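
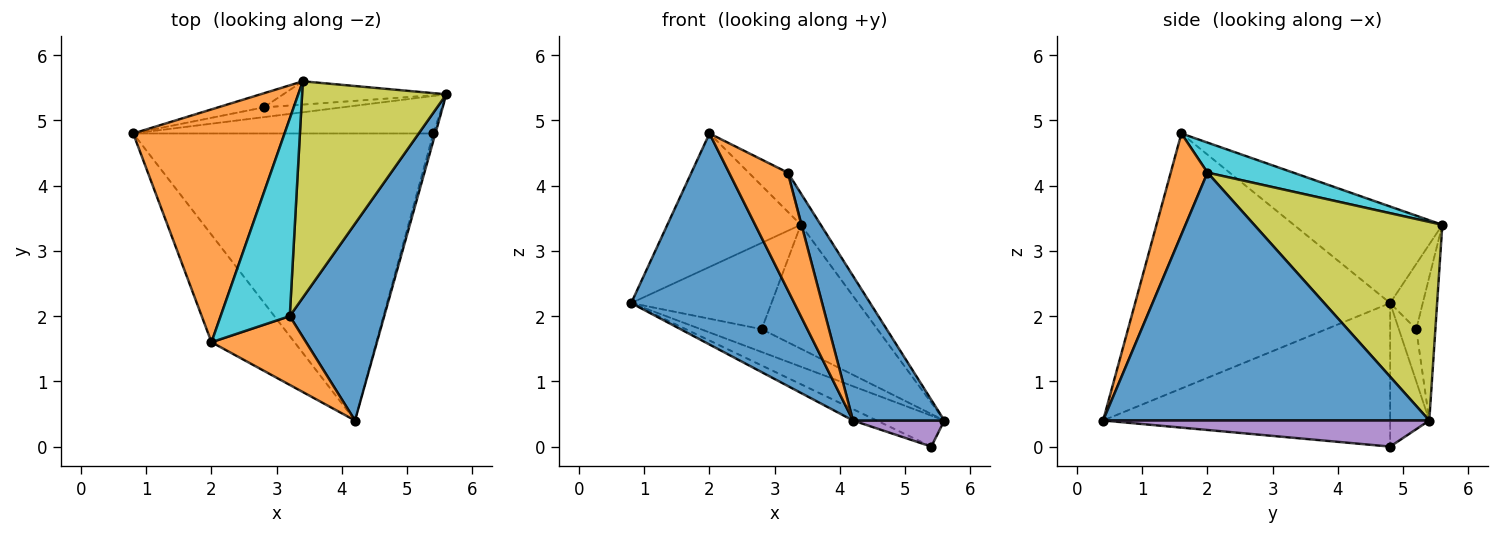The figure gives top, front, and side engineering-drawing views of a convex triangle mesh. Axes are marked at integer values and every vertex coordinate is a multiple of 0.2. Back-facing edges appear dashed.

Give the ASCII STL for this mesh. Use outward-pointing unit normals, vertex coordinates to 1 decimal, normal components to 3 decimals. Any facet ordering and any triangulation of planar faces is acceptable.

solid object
 facet normal -0.812 -0.520 -0.265
  outer loop
   vertex 2.0 1.6 4.8
   vertex 0.8 4.8 2.2
   vertex 4.2 0.4 0.4
  endloop
 endfacet
 facet normal -0.484 0.435 0.759
  outer loop
   vertex 3.4 5.6 3.4
   vertex 0.8 4.8 2.2
   vertex 2.0 1.6 4.8
  endloop
 endfacet
 facet normal -0.346 0.598 -0.723
  outer loop
   vertex 5.4 4.8 0.0
   vertex 0.8 4.8 2.2
   vertex 5.6 5.4 0.4
  endloop
 endfacet
 facet normal -0.431 0.036 -0.902
  outer loop
   vertex 5.4 4.8 0.0
   vertex 4.2 0.4 0.4
   vertex 0.8 4.8 2.2
  endloop
 endfacet
 facet normal 0.960 -0.269 -0.077
  outer loop
   vertex 5.4 4.8 0.0
   vertex 5.6 5.4 0.4
   vertex 4.2 0.4 0.4
  endloop
 endfacet
 facet normal -0.254 0.889 -0.381
  outer loop
   vertex 2.8 5.2 1.8
   vertex 5.6 5.4 0.4
   vertex 0.8 4.8 2.2
  endloop
 endfacet
 facet normal -0.224 0.962 -0.157
  outer loop
   vertex 2.8 5.2 1.8
   vertex 0.8 4.8 2.2
   vertex 3.4 5.6 3.4
  endloop
 endfacet
 facet normal -0.160 0.970 -0.182
  outer loop
   vertex 2.8 5.2 1.8
   vertex 3.4 5.6 3.4
   vertex 5.6 5.4 0.4
  endloop
 endfacet
 facet normal 0.806 0.085 0.586
  outer loop
   vertex 3.2 2.0 4.2
   vertex 5.6 5.4 0.4
   vertex 3.4 5.6 3.4
  endloop
 endfacet
 facet normal 0.392 0.179 0.903
  outer loop
   vertex 3.2 2.0 4.2
   vertex 3.4 5.6 3.4
   vertex 2.0 1.6 4.8
  endloop
 endfacet
 facet normal 0.904 -0.253 0.344
  outer loop
   vertex 3.2 2.0 4.2
   vertex 4.2 0.4 0.4
   vertex 5.6 5.4 0.4
  endloop
 endfacet
 facet normal 0.475 -0.759 0.445
  outer loop
   vertex 3.2 2.0 4.2
   vertex 2.0 1.6 4.8
   vertex 4.2 0.4 0.4
  endloop
 endfacet
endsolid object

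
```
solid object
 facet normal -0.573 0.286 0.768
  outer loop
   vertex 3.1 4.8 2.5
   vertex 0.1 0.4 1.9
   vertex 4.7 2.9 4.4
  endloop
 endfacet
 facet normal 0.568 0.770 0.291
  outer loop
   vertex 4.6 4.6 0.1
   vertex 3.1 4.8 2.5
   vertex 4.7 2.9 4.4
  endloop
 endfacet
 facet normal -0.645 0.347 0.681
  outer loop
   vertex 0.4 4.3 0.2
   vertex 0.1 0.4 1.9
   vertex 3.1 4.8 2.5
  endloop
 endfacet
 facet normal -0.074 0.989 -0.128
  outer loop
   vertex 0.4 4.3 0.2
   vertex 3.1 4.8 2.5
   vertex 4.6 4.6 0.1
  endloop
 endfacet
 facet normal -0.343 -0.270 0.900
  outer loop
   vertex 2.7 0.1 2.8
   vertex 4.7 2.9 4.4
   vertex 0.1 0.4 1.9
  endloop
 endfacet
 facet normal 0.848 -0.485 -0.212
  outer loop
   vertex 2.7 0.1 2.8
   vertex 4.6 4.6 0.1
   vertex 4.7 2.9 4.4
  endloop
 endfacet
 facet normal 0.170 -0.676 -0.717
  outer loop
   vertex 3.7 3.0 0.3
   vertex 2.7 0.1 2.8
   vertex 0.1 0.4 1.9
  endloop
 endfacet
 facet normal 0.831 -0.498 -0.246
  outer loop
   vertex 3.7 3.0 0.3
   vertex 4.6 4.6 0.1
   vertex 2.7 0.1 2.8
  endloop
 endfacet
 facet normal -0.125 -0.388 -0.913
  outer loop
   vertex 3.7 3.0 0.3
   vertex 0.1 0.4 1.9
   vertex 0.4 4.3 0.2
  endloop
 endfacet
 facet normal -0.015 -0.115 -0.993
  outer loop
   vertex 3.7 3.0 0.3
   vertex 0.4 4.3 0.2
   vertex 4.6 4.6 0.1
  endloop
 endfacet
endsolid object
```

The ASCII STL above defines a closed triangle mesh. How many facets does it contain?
10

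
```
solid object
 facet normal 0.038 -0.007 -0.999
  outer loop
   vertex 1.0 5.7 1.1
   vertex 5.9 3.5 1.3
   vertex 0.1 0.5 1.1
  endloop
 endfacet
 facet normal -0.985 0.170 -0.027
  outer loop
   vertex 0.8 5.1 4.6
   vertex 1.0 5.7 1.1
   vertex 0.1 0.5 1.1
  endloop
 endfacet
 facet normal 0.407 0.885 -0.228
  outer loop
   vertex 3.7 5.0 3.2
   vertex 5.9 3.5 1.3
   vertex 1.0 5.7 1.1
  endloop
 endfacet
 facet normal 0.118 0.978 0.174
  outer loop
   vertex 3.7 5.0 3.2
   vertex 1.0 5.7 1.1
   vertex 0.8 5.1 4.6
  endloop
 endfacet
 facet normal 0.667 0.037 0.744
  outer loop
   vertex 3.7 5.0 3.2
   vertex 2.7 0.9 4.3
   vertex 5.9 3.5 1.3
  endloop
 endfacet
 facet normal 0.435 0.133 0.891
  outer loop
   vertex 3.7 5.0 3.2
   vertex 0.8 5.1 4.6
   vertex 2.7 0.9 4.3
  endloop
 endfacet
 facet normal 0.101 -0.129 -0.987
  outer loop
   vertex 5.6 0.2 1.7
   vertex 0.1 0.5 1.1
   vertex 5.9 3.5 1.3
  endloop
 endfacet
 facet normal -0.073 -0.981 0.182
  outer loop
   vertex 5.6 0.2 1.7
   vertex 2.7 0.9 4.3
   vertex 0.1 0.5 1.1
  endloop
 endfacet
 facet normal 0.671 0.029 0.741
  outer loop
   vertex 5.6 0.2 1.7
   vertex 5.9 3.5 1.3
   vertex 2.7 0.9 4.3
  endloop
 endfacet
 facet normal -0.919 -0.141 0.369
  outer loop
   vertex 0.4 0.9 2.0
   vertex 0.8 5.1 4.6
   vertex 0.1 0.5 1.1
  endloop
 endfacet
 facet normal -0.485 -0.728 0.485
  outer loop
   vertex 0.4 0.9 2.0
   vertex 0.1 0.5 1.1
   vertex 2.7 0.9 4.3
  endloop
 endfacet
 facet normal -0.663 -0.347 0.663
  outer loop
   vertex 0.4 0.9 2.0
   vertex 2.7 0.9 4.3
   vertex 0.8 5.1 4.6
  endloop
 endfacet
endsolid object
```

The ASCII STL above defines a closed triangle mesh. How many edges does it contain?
18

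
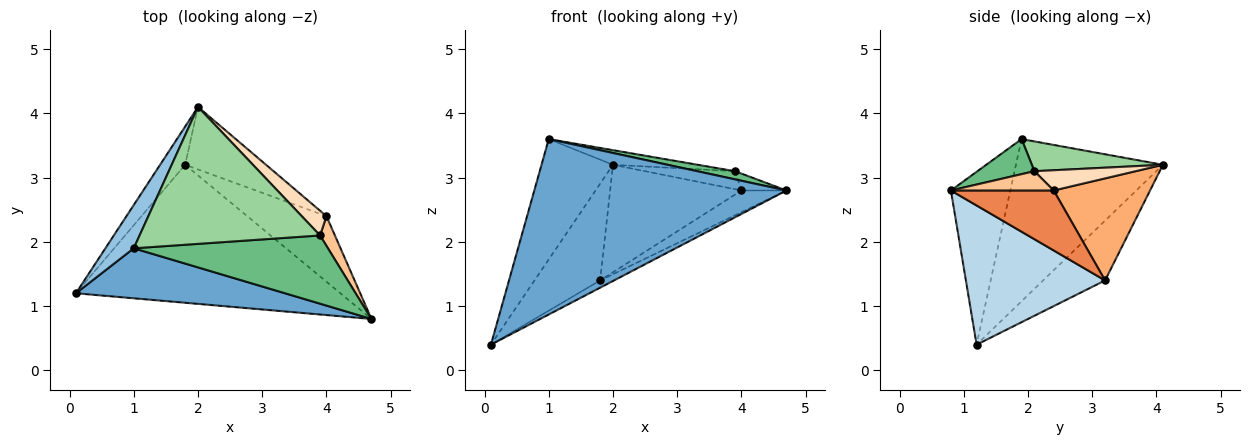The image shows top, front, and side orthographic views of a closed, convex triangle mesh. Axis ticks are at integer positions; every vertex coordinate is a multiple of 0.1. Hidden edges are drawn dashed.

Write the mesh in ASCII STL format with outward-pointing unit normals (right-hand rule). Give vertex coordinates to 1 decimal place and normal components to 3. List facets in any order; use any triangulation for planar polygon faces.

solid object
 facet normal -0.221 -0.938 0.267
  outer loop
   vertex 1.0 1.9 3.6
   vertex 0.1 1.2 0.4
   vertex 4.7 0.8 2.8
  endloop
 endfacet
 facet normal -0.888 0.432 0.155
  outer loop
   vertex 1.0 1.9 3.6
   vertex 2.0 4.1 3.2
   vertex 0.1 1.2 0.4
  endloop
 endfacet
 facet normal 0.465 0.047 -0.884
  outer loop
   vertex 1.8 3.2 1.4
   vertex 4.7 0.8 2.8
   vertex 0.1 1.2 0.4
  endloop
 endfacet
 facet normal -0.660 0.699 -0.276
  outer loop
   vertex 1.8 3.2 1.4
   vertex 0.1 1.2 0.4
   vertex 2.0 4.1 3.2
  endloop
 endfacet
 facet normal 0.583 0.255 -0.771
  outer loop
   vertex 4.0 2.4 2.8
   vertex 4.7 0.8 2.8
   vertex 1.8 3.2 1.4
  endloop
 endfacet
 facet normal 0.536 0.730 -0.425
  outer loop
   vertex 4.0 2.4 2.8
   vertex 1.8 3.2 1.4
   vertex 2.0 4.1 3.2
  endloop
 endfacet
 facet normal 0.748 0.327 0.577
  outer loop
   vertex 3.9 2.1 3.1
   vertex 4.7 0.8 2.8
   vertex 4.0 2.4 2.8
  endloop
 endfacet
 facet normal 0.552 0.491 0.674
  outer loop
   vertex 3.9 2.1 3.1
   vertex 4.0 2.4 2.8
   vertex 2.0 4.1 3.2
  endloop
 endfacet
 facet normal 0.177 -0.117 0.977
  outer loop
   vertex 3.9 2.1 3.1
   vertex 1.0 1.9 3.6
   vertex 4.7 0.8 2.8
  endloop
 endfacet
 facet normal 0.162 0.105 0.981
  outer loop
   vertex 3.9 2.1 3.1
   vertex 2.0 4.1 3.2
   vertex 1.0 1.9 3.6
  endloop
 endfacet
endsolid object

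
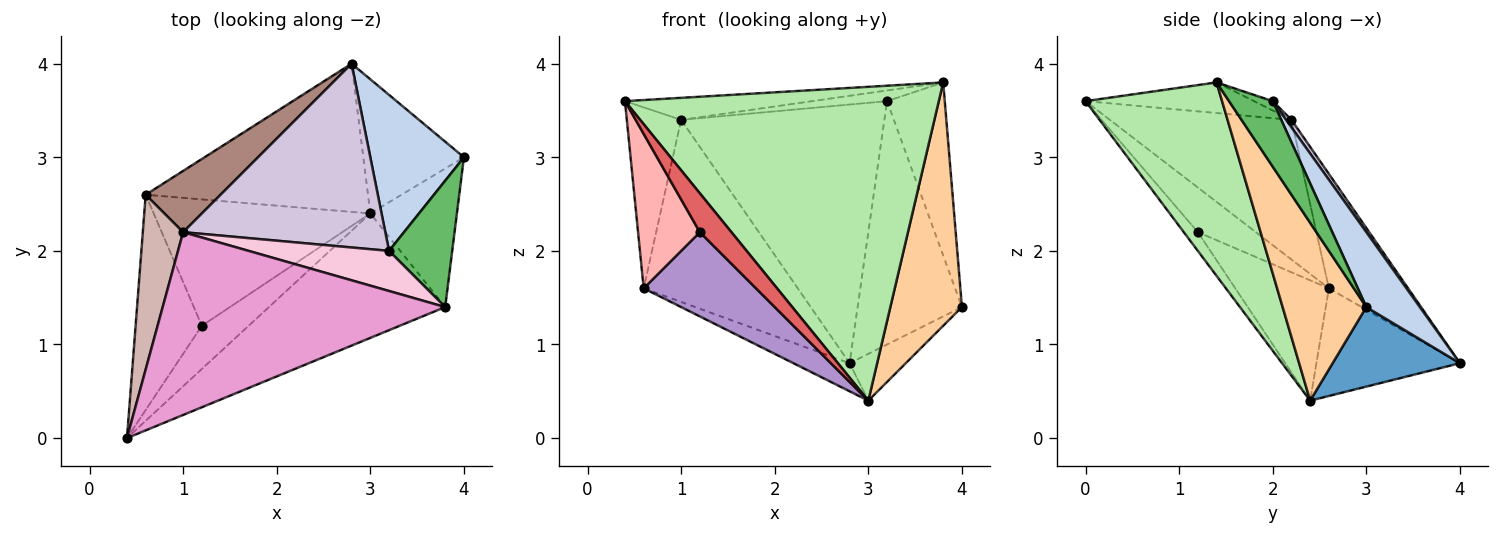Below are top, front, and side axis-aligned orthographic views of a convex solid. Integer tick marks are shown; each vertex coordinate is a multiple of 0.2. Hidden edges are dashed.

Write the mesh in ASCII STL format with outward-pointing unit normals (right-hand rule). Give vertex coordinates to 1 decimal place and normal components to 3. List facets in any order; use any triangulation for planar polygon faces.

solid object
 facet normal 0.598 0.264 -0.757
  outer loop
   vertex 3.0 2.4 0.4
   vertex 2.8 4.0 0.8
   vertex 4.0 3.0 1.4
  endloop
 endfacet
 facet normal 0.396 0.773 0.495
  outer loop
   vertex 3.2 2.0 3.6
   vertex 4.0 3.0 1.4
   vertex 2.8 4.0 0.8
  endloop
 endfacet
 facet normal -0.430 0.168 -0.887
  outer loop
   vertex 0.6 2.6 1.6
   vertex 2.8 4.0 0.8
   vertex 3.0 2.4 0.4
  endloop
 endfacet
 facet normal 0.713 -0.610 -0.347
  outer loop
   vertex 3.8 1.4 3.8
   vertex 3.0 2.4 0.4
   vertex 4.0 3.0 1.4
  endloop
 endfacet
 facet normal 0.522 0.689 0.503
  outer loop
   vertex 3.8 1.4 3.8
   vertex 4.0 3.0 1.4
   vertex 3.2 2.0 3.6
  endloop
 endfacet
 facet normal 0.375 -0.862 -0.342
  outer loop
   vertex 3.8 1.4 3.8
   vertex 0.4 0.0 3.6
   vertex 3.0 2.4 0.4
  endloop
 endfacet
 facet normal -0.285 -0.641 -0.712
  outer loop
   vertex 1.2 1.2 2.2
   vertex 3.0 2.4 0.4
   vertex 0.4 0.0 3.6
  endloop
 endfacet
 facet normal -0.480 -0.511 -0.713
  outer loop
   vertex 1.2 1.2 2.2
   vertex 0.4 0.0 3.6
   vertex 0.6 2.6 1.6
  endloop
 endfacet
 facet normal -0.420 -0.504 -0.755
  outer loop
   vertex 1.2 1.2 2.2
   vertex 0.6 2.6 1.6
   vertex 3.0 2.4 0.4
  endloop
 endfacet
 facet normal 0.021 0.815 0.579
  outer loop
   vertex 1.0 2.2 3.4
   vertex 3.2 2.0 3.6
   vertex 2.8 4.0 0.8
  endloop
 endfacet
 facet normal -0.438 0.852 0.287
  outer loop
   vertex 1.0 2.2 3.4
   vertex 2.8 4.0 0.8
   vertex 0.6 2.6 1.6
  endloop
 endfacet
 facet normal -0.923 0.276 0.267
  outer loop
   vertex 1.0 2.2 3.4
   vertex 0.6 2.6 1.6
   vertex 0.4 0.0 3.6
  endloop
 endfacet
 facet normal -0.107 0.119 0.987
  outer loop
   vertex 1.0 2.2 3.4
   vertex 0.4 0.0 3.6
   vertex 3.8 1.4 3.8
  endloop
 endfacet
 facet normal -0.064 0.257 0.964
  outer loop
   vertex 1.0 2.2 3.4
   vertex 3.8 1.4 3.8
   vertex 3.2 2.0 3.6
  endloop
 endfacet
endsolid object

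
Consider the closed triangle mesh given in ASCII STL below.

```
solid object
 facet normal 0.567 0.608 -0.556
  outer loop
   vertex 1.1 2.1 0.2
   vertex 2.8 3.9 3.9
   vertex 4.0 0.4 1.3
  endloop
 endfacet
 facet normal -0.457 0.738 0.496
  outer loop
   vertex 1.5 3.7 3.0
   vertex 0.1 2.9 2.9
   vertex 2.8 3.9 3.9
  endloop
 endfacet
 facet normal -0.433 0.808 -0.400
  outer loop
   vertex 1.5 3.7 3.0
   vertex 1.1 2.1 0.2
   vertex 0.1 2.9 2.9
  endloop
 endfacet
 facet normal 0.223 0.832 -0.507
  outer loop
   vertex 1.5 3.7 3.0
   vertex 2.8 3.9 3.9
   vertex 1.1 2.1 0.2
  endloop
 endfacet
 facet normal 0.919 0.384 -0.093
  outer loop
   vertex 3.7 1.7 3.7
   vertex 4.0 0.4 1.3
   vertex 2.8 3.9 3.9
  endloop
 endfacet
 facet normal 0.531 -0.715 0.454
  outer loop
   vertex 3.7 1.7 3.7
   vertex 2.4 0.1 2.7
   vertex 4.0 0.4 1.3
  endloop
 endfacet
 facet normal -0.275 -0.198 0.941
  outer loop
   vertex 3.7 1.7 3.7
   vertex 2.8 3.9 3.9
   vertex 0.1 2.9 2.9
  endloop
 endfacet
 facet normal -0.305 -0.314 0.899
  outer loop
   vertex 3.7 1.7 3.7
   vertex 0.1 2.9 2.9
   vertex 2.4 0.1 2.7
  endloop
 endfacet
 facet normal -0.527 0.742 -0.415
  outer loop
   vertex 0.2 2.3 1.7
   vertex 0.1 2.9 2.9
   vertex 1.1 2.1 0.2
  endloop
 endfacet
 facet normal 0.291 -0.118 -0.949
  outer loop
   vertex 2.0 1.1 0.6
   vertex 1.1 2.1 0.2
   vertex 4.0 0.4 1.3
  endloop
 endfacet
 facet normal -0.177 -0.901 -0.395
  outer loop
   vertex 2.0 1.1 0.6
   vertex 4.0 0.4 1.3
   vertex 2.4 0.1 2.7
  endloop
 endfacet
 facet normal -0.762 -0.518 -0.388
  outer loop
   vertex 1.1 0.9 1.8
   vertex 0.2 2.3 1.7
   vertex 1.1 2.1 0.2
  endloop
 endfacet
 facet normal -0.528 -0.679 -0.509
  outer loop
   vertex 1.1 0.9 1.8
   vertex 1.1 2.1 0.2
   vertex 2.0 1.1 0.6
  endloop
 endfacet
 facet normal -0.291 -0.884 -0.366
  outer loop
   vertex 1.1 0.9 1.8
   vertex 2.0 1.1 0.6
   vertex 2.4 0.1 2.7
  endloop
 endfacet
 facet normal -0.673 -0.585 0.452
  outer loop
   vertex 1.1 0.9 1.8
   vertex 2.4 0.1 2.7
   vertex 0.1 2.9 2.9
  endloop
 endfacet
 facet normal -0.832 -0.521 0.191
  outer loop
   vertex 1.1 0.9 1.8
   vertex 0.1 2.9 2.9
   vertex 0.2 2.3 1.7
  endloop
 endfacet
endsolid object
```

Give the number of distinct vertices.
10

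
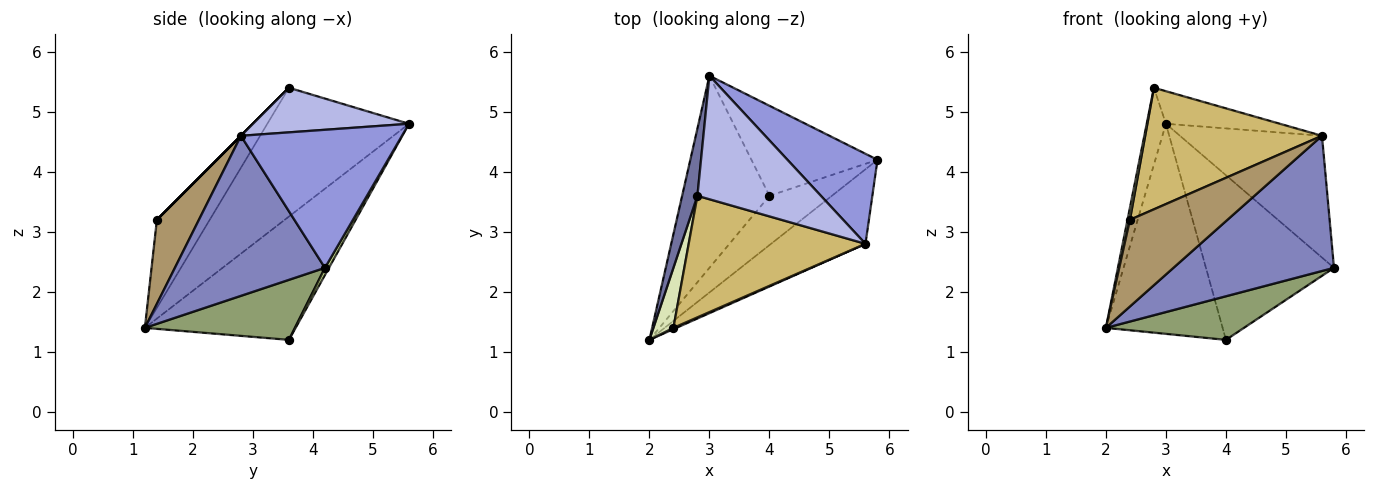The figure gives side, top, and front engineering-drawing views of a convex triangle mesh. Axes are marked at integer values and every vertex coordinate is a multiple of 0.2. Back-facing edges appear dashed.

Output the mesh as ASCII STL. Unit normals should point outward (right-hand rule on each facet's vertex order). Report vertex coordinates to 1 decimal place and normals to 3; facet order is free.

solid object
 facet normal -0.984 0.133 0.117
  outer loop
   vertex 2.8 3.6 5.4
   vertex 3.0 5.6 4.8
   vertex 2.0 1.2 1.4
  endloop
 endfacet
 facet normal 0.633 -0.678 -0.374
  outer loop
   vertex 5.6 2.8 4.6
   vertex 2.0 1.2 1.4
   vertex 5.8 4.2 2.4
  endloop
 endfacet
 facet normal 0.674 0.594 0.439
  outer loop
   vertex 5.6 2.8 4.6
   vertex 5.8 4.2 2.4
   vertex 3.0 5.6 4.8
  endloop
 endfacet
 facet normal 0.330 0.241 0.913
  outer loop
   vertex 5.6 2.8 4.6
   vertex 3.0 5.6 4.8
   vertex 2.8 3.6 5.4
  endloop
 endfacet
 facet normal 0.584 -0.538 -0.608
  outer loop
   vertex 4.0 3.6 1.2
   vertex 5.8 4.2 2.4
   vertex 2.0 1.2 1.4
  endloop
 endfacet
 facet normal -0.690 0.534 -0.488
  outer loop
   vertex 4.0 3.6 1.2
   vertex 2.0 1.2 1.4
   vertex 3.0 5.6 4.8
  endloop
 endfacet
 facet normal 0.027 0.877 -0.480
  outer loop
   vertex 4.0 3.6 1.2
   vertex 3.0 5.6 4.8
   vertex 5.8 4.2 2.4
  endloop
 endfacet
 facet normal -0.974 -0.044 0.221
  outer loop
   vertex 2.4 1.4 3.2
   vertex 2.8 3.6 5.4
   vertex 2.0 1.2 1.4
  endloop
 endfacet
 facet normal 0.396 -0.918 0.014
  outer loop
   vertex 2.4 1.4 3.2
   vertex 2.0 1.2 1.4
   vertex 5.6 2.8 4.6
  endloop
 endfacet
 facet normal 0.000 -0.707 0.707
  outer loop
   vertex 2.4 1.4 3.2
   vertex 5.6 2.8 4.6
   vertex 2.8 3.6 5.4
  endloop
 endfacet
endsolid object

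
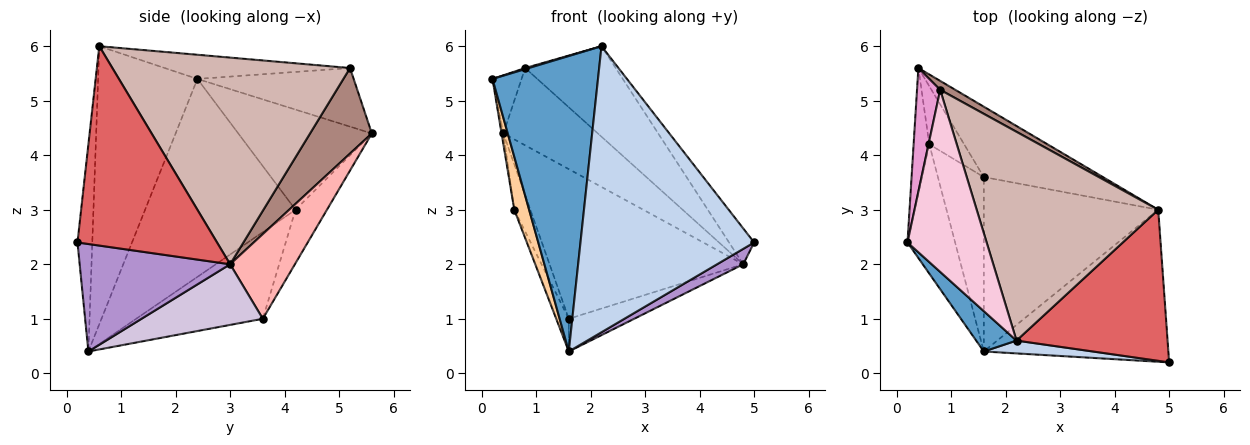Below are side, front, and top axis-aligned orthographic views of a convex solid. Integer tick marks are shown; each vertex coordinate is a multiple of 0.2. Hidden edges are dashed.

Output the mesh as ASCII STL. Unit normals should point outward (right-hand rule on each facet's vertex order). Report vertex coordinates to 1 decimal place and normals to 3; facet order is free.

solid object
 facet normal -0.682 -0.725 0.099
  outer loop
   vertex 2.2 0.6 6.0
   vertex 0.2 2.4 5.4
   vertex 1.6 0.4 0.4
  endloop
 endfacet
 facet normal -0.085 -0.995 0.045
  outer loop
   vertex 2.2 0.6 6.0
   vertex 1.6 0.4 0.4
   vertex 5.0 0.2 2.4
  endloop
 endfacet
 facet normal -0.988 0.013 -0.155
  outer loop
   vertex 0.6 4.2 3.0
   vertex 0.2 2.4 5.4
   vertex 0.4 5.6 4.4
  endloop
 endfacet
 facet normal -0.968 -0.095 -0.233
  outer loop
   vertex 0.6 4.2 3.0
   vertex 1.6 0.4 0.4
   vertex 0.2 2.4 5.4
  endloop
 endfacet
 facet normal -0.770 0.393 -0.503
  outer loop
   vertex 0.6 4.2 3.0
   vertex 0.4 5.6 4.4
   vertex 1.6 3.6 1.0
  endloop
 endfacet
 facet normal -0.880 0.087 -0.466
  outer loop
   vertex 0.6 4.2 3.0
   vertex 1.6 3.6 1.0
   vertex 1.6 0.4 0.4
  endloop
 endfacet
 facet normal 0.789 0.142 0.598
  outer loop
   vertex 4.8 3.0 2.0
   vertex 2.2 0.6 6.0
   vertex 5.0 0.2 2.4
  endloop
 endfacet
 facet normal 0.290 0.866 -0.407
  outer loop
   vertex 4.8 3.0 2.0
   vertex 1.6 3.6 1.0
   vertex 0.4 5.6 4.4
  endloop
 endfacet
 facet normal 0.501 -0.087 -0.861
  outer loop
   vertex 4.8 3.0 2.0
   vertex 5.0 0.2 2.4
   vertex 1.6 0.4 0.4
  endloop
 endfacet
 facet normal 0.323 0.174 -0.930
  outer loop
   vertex 4.8 3.0 2.0
   vertex 1.6 0.4 0.4
   vertex 1.6 3.6 1.0
  endloop
 endfacet
 facet normal 0.545 0.833 0.096
  outer loop
   vertex 0.8 5.2 5.6
   vertex 4.8 3.0 2.0
   vertex 0.4 5.6 4.4
  endloop
 endfacet
 facet normal 0.722 0.275 0.635
  outer loop
   vertex 0.8 5.2 5.6
   vertex 2.2 0.6 6.0
   vertex 4.8 3.0 2.0
  endloop
 endfacet
 facet normal -0.916 0.170 0.362
  outer loop
   vertex 0.8 5.2 5.6
   vertex 0.4 5.6 4.4
   vertex 0.2 2.4 5.4
  endloop
 endfacet
 facet normal -0.292 -0.006 0.956
  outer loop
   vertex 0.8 5.2 5.6
   vertex 0.2 2.4 5.4
   vertex 2.2 0.6 6.0
  endloop
 endfacet
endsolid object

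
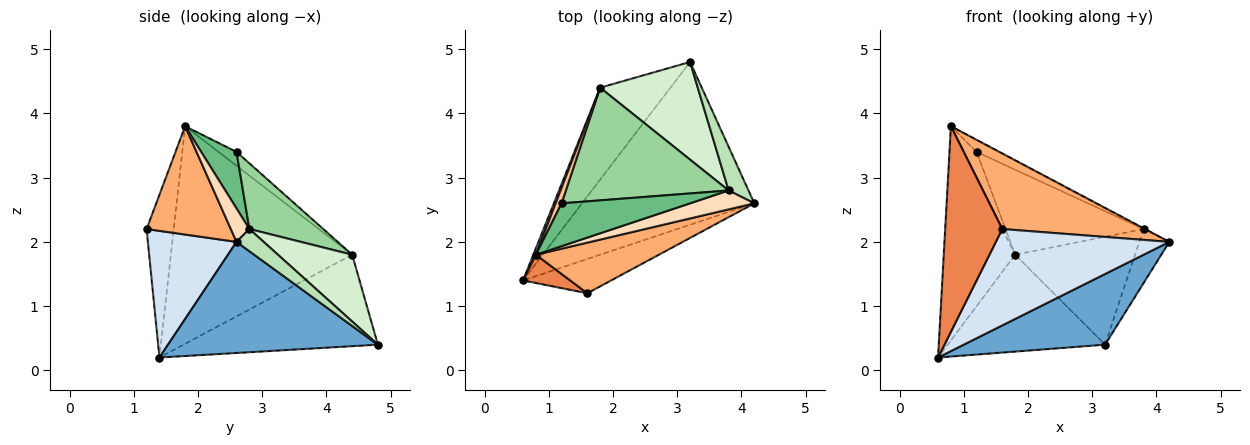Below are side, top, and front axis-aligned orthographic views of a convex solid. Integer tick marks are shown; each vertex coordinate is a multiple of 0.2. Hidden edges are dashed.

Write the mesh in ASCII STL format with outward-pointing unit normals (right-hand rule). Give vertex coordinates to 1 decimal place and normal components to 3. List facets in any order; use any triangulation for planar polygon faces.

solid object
 facet normal 0.509 -0.343 -0.790
  outer loop
   vertex 3.2 4.8 0.4
   vertex 4.2 2.6 2.0
   vertex 0.6 1.4 0.2
  endloop
 endfacet
 facet normal -0.667 0.540 -0.513
  outer loop
   vertex 1.8 4.4 1.8
   vertex 3.2 4.8 0.4
   vertex 0.6 1.4 0.2
  endloop
 endfacet
 facet normal -0.930 0.366 0.011
  outer loop
   vertex 1.8 4.4 1.8
   vertex 0.6 1.4 0.2
   vertex 0.8 1.8 3.8
  endloop
 endfacet
 facet normal 0.434 -0.849 -0.302
  outer loop
   vertex 1.6 1.2 2.2
   vertex 0.6 1.4 0.2
   vertex 4.2 2.6 2.0
  endloop
 endfacet
 facet normal -0.426 -0.896 0.123
  outer loop
   vertex 1.6 1.2 2.2
   vertex 0.8 1.8 3.8
   vertex 0.6 1.4 0.2
  endloop
 endfacet
 facet normal 0.440 -0.746 0.500
  outer loop
   vertex 1.6 1.2 2.2
   vertex 4.2 2.6 2.0
   vertex 0.8 1.8 3.8
  endloop
 endfacet
 facet normal -0.768 0.549 0.329
  outer loop
   vertex 1.2 2.6 3.4
   vertex 1.8 4.4 1.8
   vertex 0.8 1.8 3.8
  endloop
 endfacet
 facet normal 0.461 0.035 0.887
  outer loop
   vertex 3.8 2.8 2.2
   vertex 0.8 1.8 3.8
   vertex 4.2 2.6 2.0
  endloop
 endfacet
 facet normal 0.390 0.248 0.887
  outer loop
   vertex 3.8 2.8 2.2
   vertex 1.2 2.6 3.4
   vertex 0.8 1.8 3.8
  endloop
 endfacet
 facet normal 0.307 0.573 0.760
  outer loop
   vertex 3.8 2.8 2.2
   vertex 1.8 4.4 1.8
   vertex 1.2 2.6 3.4
  endloop
 endfacet
 facet normal 0.575 0.636 0.515
  outer loop
   vertex 3.8 2.8 2.2
   vertex 4.2 2.6 2.0
   vertex 3.2 4.8 0.4
  endloop
 endfacet
 facet normal 0.417 0.674 0.610
  outer loop
   vertex 3.8 2.8 2.2
   vertex 3.2 4.8 0.4
   vertex 1.8 4.4 1.8
  endloop
 endfacet
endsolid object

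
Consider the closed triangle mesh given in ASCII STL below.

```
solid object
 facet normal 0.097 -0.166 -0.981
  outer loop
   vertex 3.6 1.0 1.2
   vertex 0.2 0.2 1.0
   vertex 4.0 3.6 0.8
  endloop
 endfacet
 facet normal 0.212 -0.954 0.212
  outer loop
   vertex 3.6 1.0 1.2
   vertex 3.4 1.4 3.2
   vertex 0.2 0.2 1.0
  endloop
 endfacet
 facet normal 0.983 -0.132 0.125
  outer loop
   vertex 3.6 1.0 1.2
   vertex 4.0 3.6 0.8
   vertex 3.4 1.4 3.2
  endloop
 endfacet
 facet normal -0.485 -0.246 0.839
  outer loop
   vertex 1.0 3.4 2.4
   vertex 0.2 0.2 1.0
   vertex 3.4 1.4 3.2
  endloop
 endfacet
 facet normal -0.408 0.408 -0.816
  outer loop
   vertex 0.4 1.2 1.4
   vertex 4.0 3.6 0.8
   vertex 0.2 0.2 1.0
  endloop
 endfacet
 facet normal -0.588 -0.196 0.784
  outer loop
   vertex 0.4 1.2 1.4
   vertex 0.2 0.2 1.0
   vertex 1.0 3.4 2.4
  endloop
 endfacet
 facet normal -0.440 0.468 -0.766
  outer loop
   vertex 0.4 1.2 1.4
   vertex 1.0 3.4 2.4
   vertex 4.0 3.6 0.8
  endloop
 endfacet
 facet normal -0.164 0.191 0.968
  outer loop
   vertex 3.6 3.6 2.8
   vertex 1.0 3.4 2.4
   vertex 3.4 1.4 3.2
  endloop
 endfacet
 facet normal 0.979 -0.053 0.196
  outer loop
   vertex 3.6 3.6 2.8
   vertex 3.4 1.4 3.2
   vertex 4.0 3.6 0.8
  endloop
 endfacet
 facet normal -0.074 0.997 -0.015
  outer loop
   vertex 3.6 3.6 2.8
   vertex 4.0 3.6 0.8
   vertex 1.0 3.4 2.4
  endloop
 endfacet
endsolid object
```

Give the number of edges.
15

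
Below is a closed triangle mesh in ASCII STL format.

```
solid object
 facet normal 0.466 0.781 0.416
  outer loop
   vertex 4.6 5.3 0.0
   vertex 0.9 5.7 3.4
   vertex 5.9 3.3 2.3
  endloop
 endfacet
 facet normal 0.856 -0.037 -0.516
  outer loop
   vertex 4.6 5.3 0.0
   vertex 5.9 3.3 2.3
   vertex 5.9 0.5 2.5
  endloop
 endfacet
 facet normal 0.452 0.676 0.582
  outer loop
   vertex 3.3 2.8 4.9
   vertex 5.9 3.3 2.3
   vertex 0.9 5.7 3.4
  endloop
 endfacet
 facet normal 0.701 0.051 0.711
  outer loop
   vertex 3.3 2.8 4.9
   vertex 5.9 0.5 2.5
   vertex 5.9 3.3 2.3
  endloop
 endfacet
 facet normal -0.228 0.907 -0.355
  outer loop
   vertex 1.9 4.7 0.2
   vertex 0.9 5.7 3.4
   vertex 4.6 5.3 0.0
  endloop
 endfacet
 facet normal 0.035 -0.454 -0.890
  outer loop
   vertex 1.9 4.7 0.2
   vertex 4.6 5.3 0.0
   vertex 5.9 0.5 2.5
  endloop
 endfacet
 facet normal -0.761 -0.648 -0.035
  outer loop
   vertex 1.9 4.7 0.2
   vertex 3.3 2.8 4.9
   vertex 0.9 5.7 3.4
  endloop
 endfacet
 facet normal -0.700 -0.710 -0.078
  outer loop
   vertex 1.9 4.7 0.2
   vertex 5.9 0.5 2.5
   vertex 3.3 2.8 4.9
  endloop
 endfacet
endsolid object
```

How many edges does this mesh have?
12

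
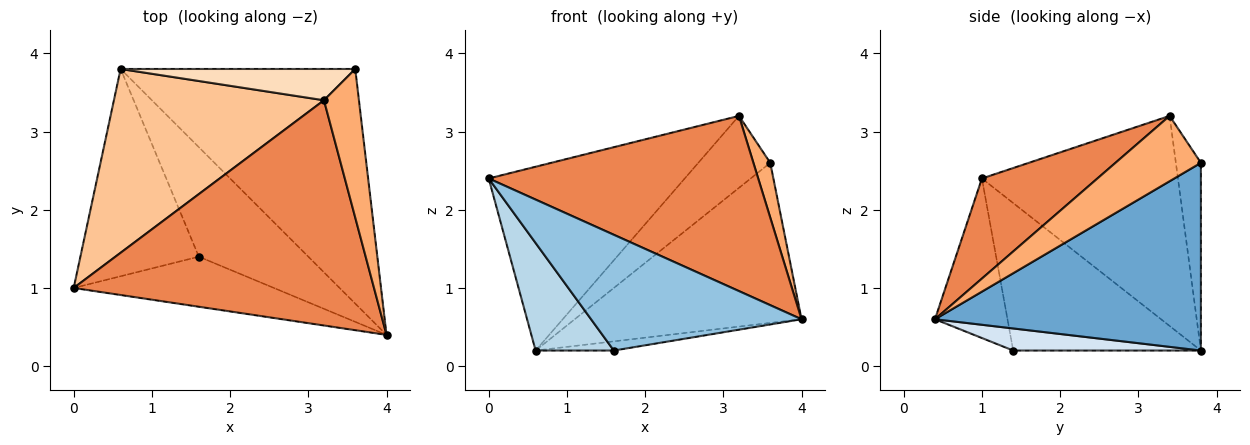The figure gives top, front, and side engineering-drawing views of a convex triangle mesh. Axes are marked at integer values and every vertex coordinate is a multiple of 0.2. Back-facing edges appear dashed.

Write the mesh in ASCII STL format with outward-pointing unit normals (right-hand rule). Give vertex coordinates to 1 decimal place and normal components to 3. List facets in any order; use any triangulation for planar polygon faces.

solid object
 facet normal 0.551 0.470 -0.689
  outer loop
   vertex 0.6 3.8 0.2
   vertex 3.6 3.8 2.6
   vertex 4.0 0.4 0.6
  endloop
 endfacet
 facet normal -0.302 -0.875 -0.378
  outer loop
   vertex 1.6 1.4 0.2
   vertex 4.0 0.4 0.6
   vertex 0.0 1.0 2.4
  endloop
 endfacet
 facet normal -0.742 -0.309 -0.595
  outer loop
   vertex 1.6 1.4 0.2
   vertex 0.0 1.0 2.4
   vertex 0.6 3.8 0.2
  endloop
 endfacet
 facet normal 0.197 0.082 -0.977
  outer loop
   vertex 1.6 1.4 0.2
   vertex 0.6 3.8 0.2
   vertex 4.0 0.4 0.6
  endloop
 endfacet
 facet normal 0.254 -0.594 0.763
  outer loop
   vertex 3.2 3.4 3.2
   vertex 0.0 1.0 2.4
   vertex 4.0 0.4 0.6
  endloop
 endfacet
 facet normal 0.869 -0.171 0.465
  outer loop
   vertex 3.2 3.4 3.2
   vertex 4.0 0.4 0.6
   vertex 3.6 3.8 2.6
  endloop
 endfacet
 facet normal -0.577 0.577 0.577
  outer loop
   vertex 3.2 3.4 3.2
   vertex 0.6 3.8 0.2
   vertex 0.0 1.0 2.4
  endloop
 endfacet
 facet normal -0.304 0.874 0.380
  outer loop
   vertex 3.2 3.4 3.2
   vertex 3.6 3.8 2.6
   vertex 0.6 3.8 0.2
  endloop
 endfacet
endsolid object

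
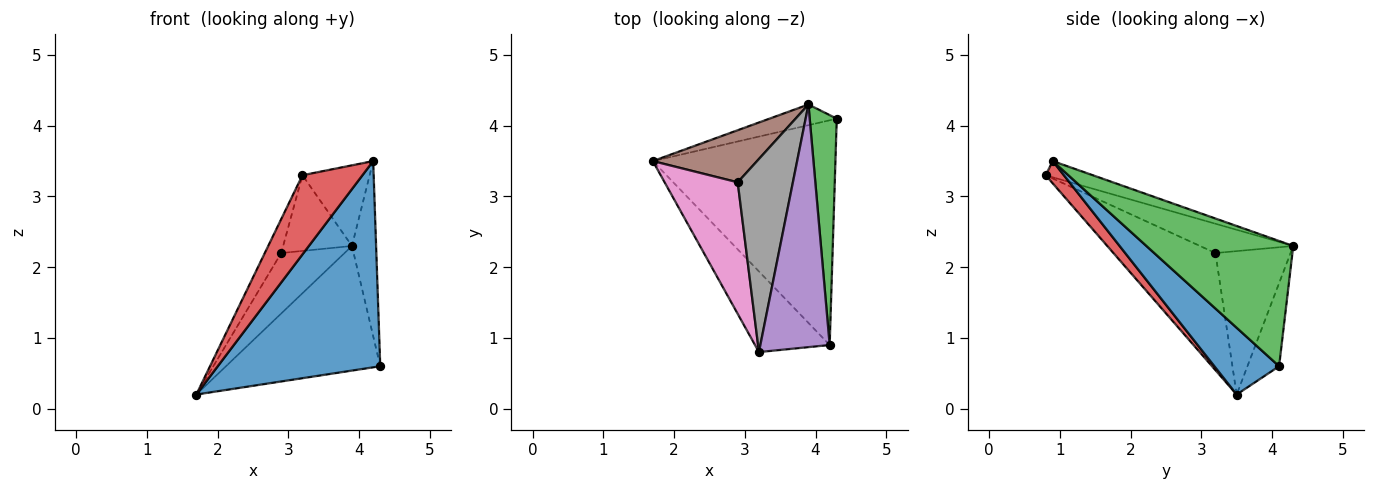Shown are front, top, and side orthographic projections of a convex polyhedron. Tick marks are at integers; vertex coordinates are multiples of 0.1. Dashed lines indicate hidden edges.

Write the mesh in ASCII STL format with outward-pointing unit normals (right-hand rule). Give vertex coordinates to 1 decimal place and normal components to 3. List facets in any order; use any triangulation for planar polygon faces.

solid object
 facet normal 0.260 -0.653 -0.711
  outer loop
   vertex 4.2 0.9 3.5
   vertex 1.7 3.5 0.2
   vertex 4.3 4.1 0.6
  endloop
 endfacet
 facet normal -0.198 0.967 -0.160
  outer loop
   vertex 3.9 4.3 2.3
   vertex 4.3 4.1 0.6
   vertex 1.7 3.5 0.2
  endloop
 endfacet
 facet normal 0.965 0.159 0.208
  outer loop
   vertex 3.9 4.3 2.3
   vertex 4.2 0.9 3.5
   vertex 4.3 4.1 0.6
  endloop
 endfacet
 facet normal 0.208 -0.685 -0.698
  outer loop
   vertex 3.2 0.8 3.3
   vertex 1.7 3.5 0.2
   vertex 4.2 0.9 3.5
  endloop
 endfacet
 facet normal -0.216 0.308 0.927
  outer loop
   vertex 3.2 0.8 3.3
   vertex 4.2 0.9 3.5
   vertex 3.9 4.3 2.3
  endloop
 endfacet
 facet normal -0.668 0.563 0.486
  outer loop
   vertex 2.9 3.2 2.2
   vertex 3.9 4.3 2.3
   vertex 1.7 3.5 0.2
  endloop
 endfacet
 facet normal -0.841 0.135 0.525
  outer loop
   vertex 2.9 3.2 2.2
   vertex 1.7 3.5 0.2
   vertex 3.2 0.8 3.3
  endloop
 endfacet
 facet normal -0.443 0.327 0.835
  outer loop
   vertex 2.9 3.2 2.2
   vertex 3.2 0.8 3.3
   vertex 3.9 4.3 2.3
  endloop
 endfacet
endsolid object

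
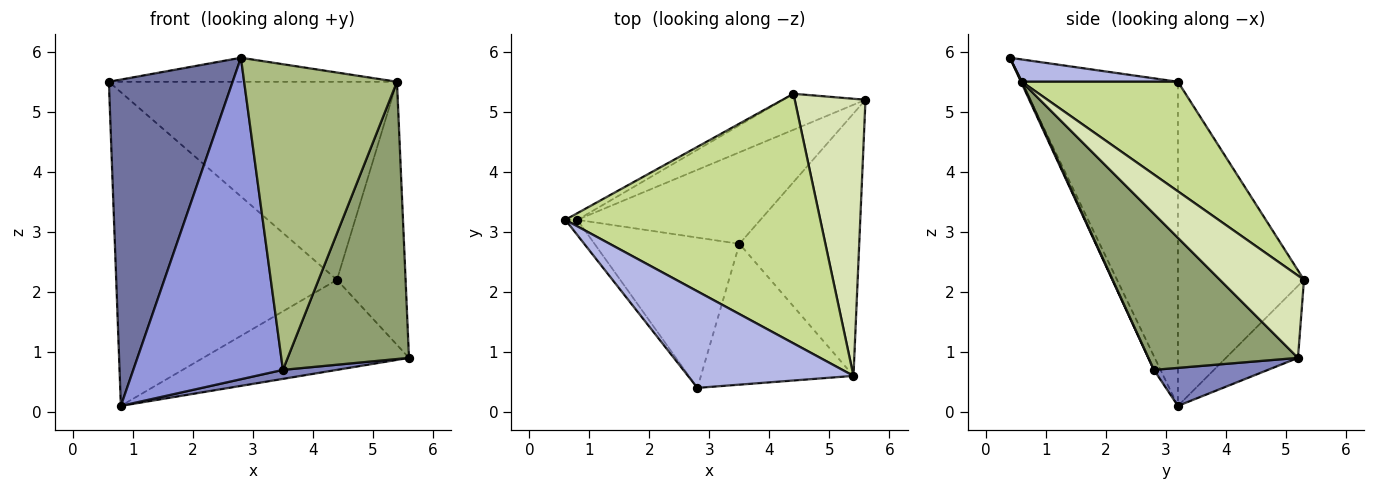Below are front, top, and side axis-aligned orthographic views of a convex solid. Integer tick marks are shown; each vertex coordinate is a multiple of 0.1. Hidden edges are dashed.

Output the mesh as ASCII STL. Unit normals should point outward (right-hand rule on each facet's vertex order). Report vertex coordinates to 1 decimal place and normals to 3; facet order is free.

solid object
 facet normal -0.784 -0.620 -0.029
  outer loop
   vertex 0.8 3.2 0.1
   vertex 2.8 0.4 5.9
   vertex 0.6 3.2 5.5
  endloop
 endfacet
 facet normal 0.202 -0.096 -0.975
  outer loop
   vertex 3.5 2.8 0.7
   vertex 0.8 3.2 0.1
   vertex 5.6 5.2 0.9
  endloop
 endfacet
 facet normal -0.040 -0.905 -0.423
  outer loop
   vertex 3.5 2.8 0.7
   vertex 2.8 0.4 5.9
   vertex 0.8 3.2 0.1
  endloop
 endfacet
 facet normal 0.130 0.239 0.962
  outer loop
   vertex 5.4 0.6 5.5
   vertex 0.6 3.2 5.5
   vertex 2.8 0.4 5.9
  endloop
 endfacet
 facet normal 0.667 -0.541 -0.512
  outer loop
   vertex 5.4 0.6 5.5
   vertex 3.5 2.8 0.7
   vertex 5.6 5.2 0.9
  endloop
 endfacet
 facet normal 0.005 -0.908 -0.418
  outer loop
   vertex 5.4 0.6 5.5
   vertex 2.8 0.4 5.9
   vertex 3.5 2.8 0.7
  endloop
 endfacet
 facet normal 0.319 0.589 0.742
  outer loop
   vertex 4.4 5.3 2.2
   vertex 0.6 3.2 5.5
   vertex 5.4 0.6 5.5
  endloop
 endfacet
 facet normal 0.645 0.526 0.554
  outer loop
   vertex 4.4 5.3 2.2
   vertex 5.4 0.6 5.5
   vertex 5.6 5.2 0.9
  endloop
 endfacet
 facet normal -0.496 0.868 -0.018
  outer loop
   vertex 4.4 5.3 2.2
   vertex 0.8 3.2 0.1
   vertex 0.6 3.2 5.5
  endloop
 endfacet
 facet normal -0.309 0.883 -0.353
  outer loop
   vertex 4.4 5.3 2.2
   vertex 5.6 5.2 0.9
   vertex 0.8 3.2 0.1
  endloop
 endfacet
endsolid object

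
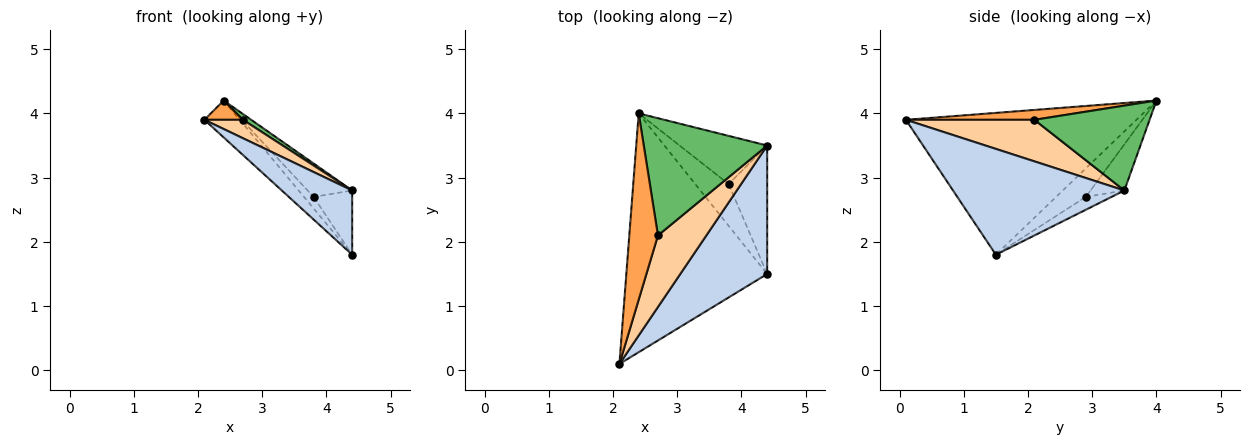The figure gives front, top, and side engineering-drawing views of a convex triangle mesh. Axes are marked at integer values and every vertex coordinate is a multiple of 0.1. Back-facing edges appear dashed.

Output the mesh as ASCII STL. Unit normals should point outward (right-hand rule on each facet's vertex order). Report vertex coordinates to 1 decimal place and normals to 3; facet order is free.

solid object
 facet normal -0.705 0.108 -0.700
  outer loop
   vertex 2.4 4.0 4.2
   vertex 4.4 1.5 1.8
   vertex 2.1 0.1 3.9
  endloop
 endfacet
 facet normal 0.737 -0.303 0.605
  outer loop
   vertex 4.4 3.5 2.8
   vertex 2.1 0.1 3.9
   vertex 4.4 1.5 1.8
  endloop
 endfacet
 facet normal 0.324 -0.097 0.941
  outer loop
   vertex 2.7 2.1 3.9
   vertex 2.4 4.0 4.2
   vertex 2.1 0.1 3.9
  endloop
 endfacet
 facet normal 0.640 -0.192 0.744
  outer loop
   vertex 2.7 2.1 3.9
   vertex 2.1 0.1 3.9
   vertex 4.4 3.5 2.8
  endloop
 endfacet
 facet normal 0.566 -0.041 0.823
  outer loop
   vertex 2.7 2.1 3.9
   vertex 4.4 3.5 2.8
   vertex 2.4 4.0 4.2
  endloop
 endfacet
 facet normal -0.635 0.206 -0.744
  outer loop
   vertex 3.8 2.9 2.7
   vertex 4.4 1.5 1.8
   vertex 2.4 4.0 4.2
  endloop
 endfacet
 facet normal -0.286 0.429 -0.857
  outer loop
   vertex 3.8 2.9 2.7
   vertex 4.4 3.5 2.8
   vertex 4.4 1.5 1.8
  endloop
 endfacet
 facet normal -0.397 0.523 -0.754
  outer loop
   vertex 3.8 2.9 2.7
   vertex 2.4 4.0 4.2
   vertex 4.4 3.5 2.8
  endloop
 endfacet
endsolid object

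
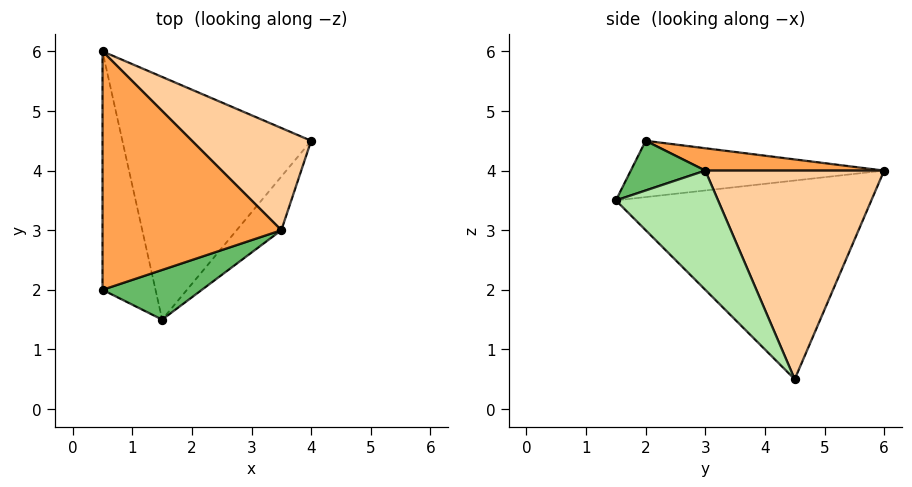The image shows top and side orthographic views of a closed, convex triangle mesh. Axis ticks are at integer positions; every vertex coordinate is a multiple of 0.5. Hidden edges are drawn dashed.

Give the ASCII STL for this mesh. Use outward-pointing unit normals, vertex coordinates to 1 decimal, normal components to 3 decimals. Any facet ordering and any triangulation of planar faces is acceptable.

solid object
 facet normal -0.726 -0.085 -0.683
  outer loop
   vertex 1.5 1.5 3.5
   vertex 0.5 2.0 4.5
   vertex 0.5 6.0 4.0
  endloop
 endfacet
 facet normal -0.722 -0.084 -0.686
  outer loop
   vertex 1.5 1.5 3.5
   vertex 0.5 6.0 4.0
   vertex 4.0 4.5 0.5
  endloop
 endfacet
 facet normal 0.123 0.123 0.985
  outer loop
   vertex 3.5 3.0 4.0
   vertex 0.5 6.0 4.0
   vertex 0.5 2.0 4.5
  endloop
 endfacet
 facet normal 0.656 0.656 0.375
  outer loop
   vertex 3.5 3.0 4.0
   vertex 4.0 4.5 0.5
   vertex 0.5 6.0 4.0
  endloop
 endfacet
 facet normal 0.333 -0.667 0.667
  outer loop
   vertex 3.5 3.0 4.0
   vertex 0.5 2.0 4.5
   vertex 1.5 1.5 3.5
  endloop
 endfacet
 facet normal 0.620 -0.749 -0.233
  outer loop
   vertex 3.5 3.0 4.0
   vertex 1.5 1.5 3.5
   vertex 4.0 4.5 0.5
  endloop
 endfacet
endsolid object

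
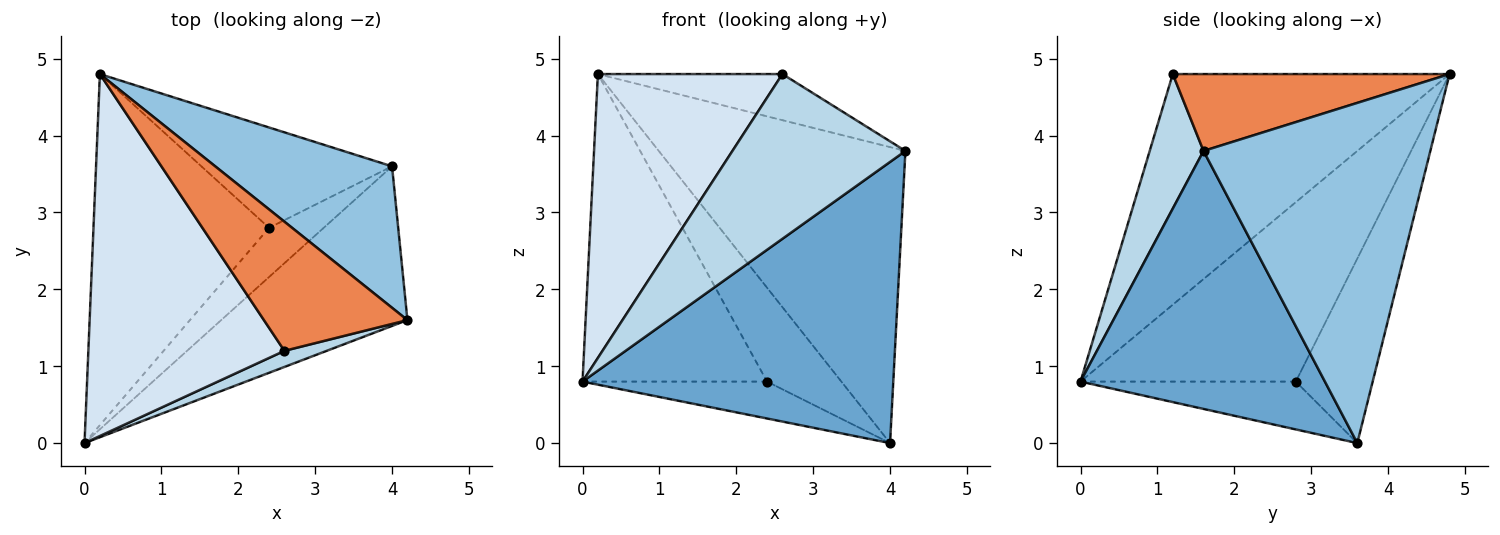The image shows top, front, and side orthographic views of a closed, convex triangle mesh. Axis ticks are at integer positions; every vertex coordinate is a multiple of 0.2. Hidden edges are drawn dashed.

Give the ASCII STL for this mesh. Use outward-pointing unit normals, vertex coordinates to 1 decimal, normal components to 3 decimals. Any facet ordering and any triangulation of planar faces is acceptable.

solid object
 facet normal 0.565 -0.718 -0.408
  outer loop
   vertex 4.0 3.6 0.0
   vertex 4.2 1.6 3.8
   vertex 0.0 0.0 0.8
  endloop
 endfacet
 facet normal 0.638 0.694 0.332
  outer loop
   vertex 4.0 3.6 0.0
   vertex 0.2 4.8 4.8
   vertex 4.2 1.6 3.8
  endloop
 endfacet
 facet normal 0.296 -0.951 0.093
  outer loop
   vertex 2.6 1.2 4.8
   vertex 0.0 0.0 0.8
   vertex 4.2 1.6 3.8
  endloop
 endfacet
 facet normal -0.679 -0.453 0.577
  outer loop
   vertex 2.6 1.2 4.8
   vertex 0.2 4.8 4.8
   vertex 0.0 0.0 0.8
  endloop
 endfacet
 facet normal 0.450 0.300 0.841
  outer loop
   vertex 2.6 1.2 4.8
   vertex 4.2 1.6 3.8
   vertex 0.2 4.8 4.8
  endloop
 endfacet
 facet normal -0.609 0.522 -0.596
  outer loop
   vertex 2.4 2.8 0.8
   vertex 0.0 0.0 0.8
   vertex 0.2 4.8 4.8
  endloop
 endfacet
 facet normal -0.573 0.492 -0.655
  outer loop
   vertex 2.4 2.8 0.8
   vertex 4.0 3.6 0.0
   vertex 0.0 0.0 0.8
  endloop
 endfacet
 facet normal -0.577 0.558 -0.596
  outer loop
   vertex 2.4 2.8 0.8
   vertex 0.2 4.8 4.8
   vertex 4.0 3.6 0.0
  endloop
 endfacet
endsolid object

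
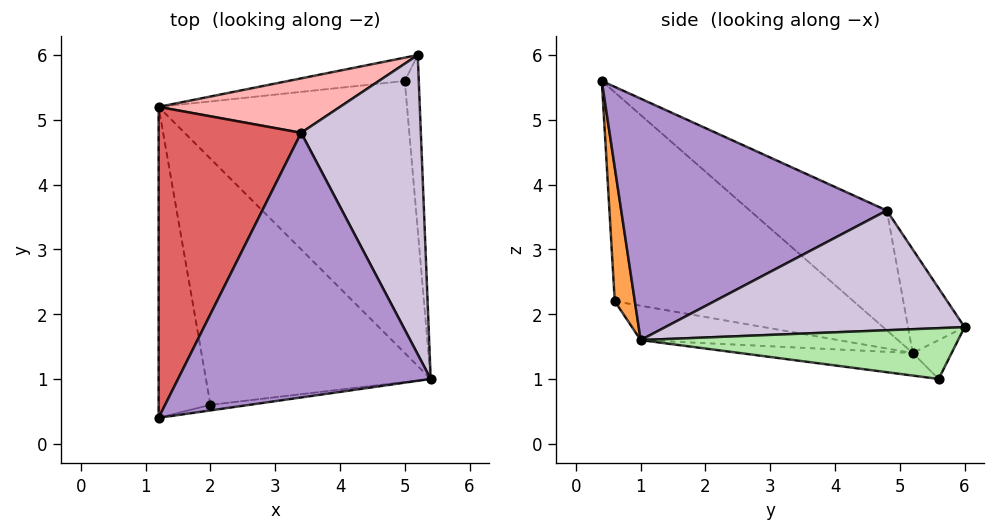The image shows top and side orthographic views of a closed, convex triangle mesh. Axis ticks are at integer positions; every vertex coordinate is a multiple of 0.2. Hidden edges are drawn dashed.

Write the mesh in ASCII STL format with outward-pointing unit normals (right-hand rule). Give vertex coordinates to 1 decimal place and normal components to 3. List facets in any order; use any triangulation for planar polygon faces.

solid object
 facet normal -0.148 -0.194 -0.970
  outer loop
   vertex 2.0 0.6 2.2
   vertex 1.2 5.2 1.4
   vertex 5.4 1.0 1.6
  endloop
 endfacet
 facet normal -0.950 -0.206 -0.236
  outer loop
   vertex 2.0 0.6 2.2
   vertex 1.2 0.4 5.6
   vertex 1.2 5.2 1.4
  endloop
 endfacet
 facet normal 0.111 -0.993 -0.032
  outer loop
   vertex 2.0 0.6 2.2
   vertex 5.4 1.0 1.6
   vertex 1.2 0.4 5.6
  endloop
 endfacet
 facet normal -0.089 -0.136 -0.987
  outer loop
   vertex 5.0 5.6 1.0
   vertex 5.4 1.0 1.6
   vertex 1.2 5.2 1.4
  endloop
 endfacet
 facet normal -0.138 0.899 -0.415
  outer loop
   vertex 5.0 5.6 1.0
   vertex 1.2 5.2 1.4
   vertex 5.2 6.0 1.8
  endloop
 endfacet
 facet normal 0.963 0.049 -0.265
  outer loop
   vertex 5.0 5.6 1.0
   vertex 5.2 6.0 1.8
   vertex 5.4 1.0 1.6
  endloop
 endfacet
 facet normal -0.535 0.556 0.636
  outer loop
   vertex 3.4 4.8 3.6
   vertex 1.2 5.2 1.4
   vertex 1.2 0.4 5.6
  endloop
 endfacet
 facet normal -0.218 0.898 0.381
  outer loop
   vertex 3.4 4.8 3.6
   vertex 5.2 6.0 1.8
   vertex 1.2 5.2 1.4
  endloop
 endfacet
 facet normal 0.691 -0.017 0.723
  outer loop
   vertex 3.4 4.8 3.6
   vertex 1.2 0.4 5.6
   vertex 5.4 1.0 1.6
  endloop
 endfacet
 facet normal 0.707 0.000 0.707
  outer loop
   vertex 3.4 4.8 3.6
   vertex 5.4 1.0 1.6
   vertex 5.2 6.0 1.8
  endloop
 endfacet
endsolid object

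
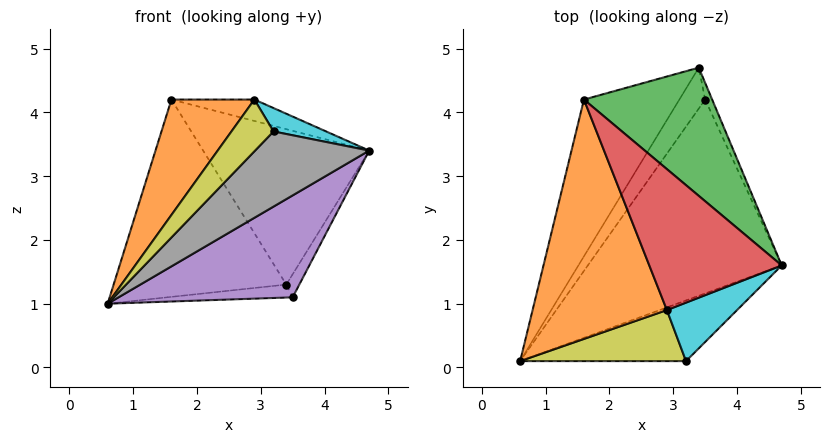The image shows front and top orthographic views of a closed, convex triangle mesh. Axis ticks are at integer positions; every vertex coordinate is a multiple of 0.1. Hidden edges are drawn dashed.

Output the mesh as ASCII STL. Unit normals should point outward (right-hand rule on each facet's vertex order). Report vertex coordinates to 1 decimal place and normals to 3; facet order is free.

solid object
 facet normal -0.773 0.496 -0.394
  outer loop
   vertex 1.6 4.2 4.2
   vertex 3.4 4.7 1.3
   vertex 0.6 0.1 1.0
  endloop
 endfacet
 facet normal -0.741 -0.292 0.605
  outer loop
   vertex 1.6 4.2 4.2
   vertex 0.6 0.1 1.0
   vertex 2.9 0.9 4.2
  endloop
 endfacet
 facet normal 0.630 0.599 0.494
  outer loop
   vertex 1.6 4.2 4.2
   vertex 4.7 1.6 3.4
   vertex 3.4 4.7 1.3
  endloop
 endfacet
 facet normal 0.356 0.140 0.924
  outer loop
   vertex 1.6 4.2 4.2
   vertex 2.9 0.9 4.2
   vertex 4.7 1.6 3.4
  endloop
 endfacet
 facet normal 0.567 -0.383 -0.729
  outer loop
   vertex 3.5 4.2 1.1
   vertex 4.7 1.6 3.4
   vertex 0.6 0.1 1.0
  endloop
 endfacet
 facet normal -0.367 0.281 -0.887
  outer loop
   vertex 3.5 4.2 1.1
   vertex 0.6 0.1 1.0
   vertex 3.4 4.7 1.3
  endloop
 endfacet
 facet normal 0.945 0.266 -0.192
  outer loop
   vertex 3.5 4.2 1.1
   vertex 3.4 4.7 1.3
   vertex 4.7 1.6 3.4
  endloop
 endfacet
 facet normal 0.546 -0.652 -0.526
  outer loop
   vertex 3.2 0.1 3.7
   vertex 0.6 0.1 1.0
   vertex 4.7 1.6 3.4
  endloop
 endfacet
 facet normal -0.589 -0.575 0.567
  outer loop
   vertex 3.2 0.1 3.7
   vertex 2.9 0.9 4.2
   vertex 0.6 0.1 1.0
  endloop
 endfacet
 facet normal 0.487 -0.324 0.811
  outer loop
   vertex 3.2 0.1 3.7
   vertex 4.7 1.6 3.4
   vertex 2.9 0.9 4.2
  endloop
 endfacet
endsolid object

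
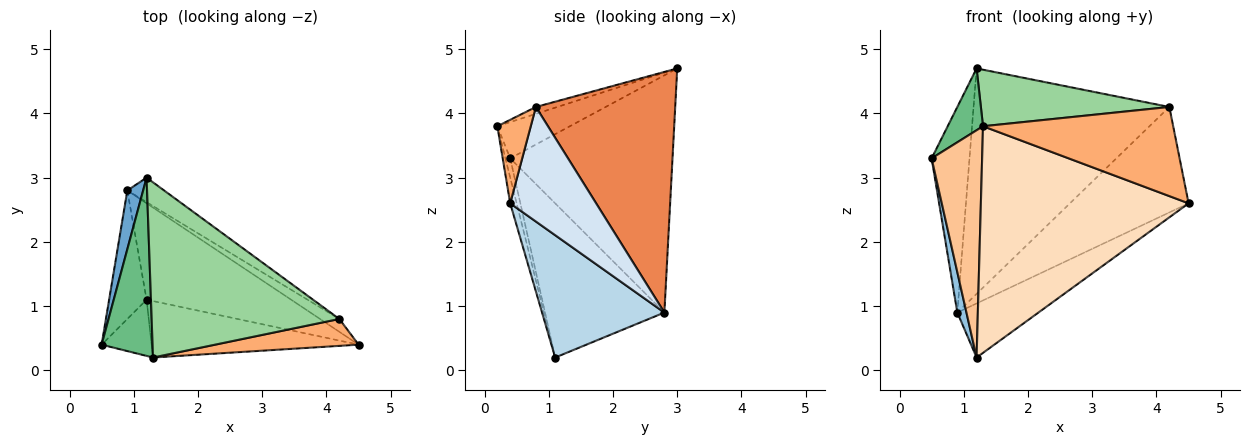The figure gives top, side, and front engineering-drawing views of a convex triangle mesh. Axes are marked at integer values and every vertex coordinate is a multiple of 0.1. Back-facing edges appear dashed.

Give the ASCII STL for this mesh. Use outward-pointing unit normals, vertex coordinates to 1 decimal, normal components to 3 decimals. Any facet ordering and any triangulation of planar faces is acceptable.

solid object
 facet normal -0.972 0.227 0.065
  outer loop
   vertex 0.9 2.8 0.9
   vertex 0.5 0.4 3.3
   vertex 1.2 3.0 4.7
  endloop
 endfacet
 facet normal -0.969 -0.074 -0.236
  outer loop
   vertex 0.9 2.8 0.9
   vertex 1.2 1.1 0.2
   vertex 0.5 0.4 3.3
  endloop
 endfacet
 facet normal 0.594 0.394 -0.702
  outer loop
   vertex 0.9 2.8 0.9
   vertex 4.5 0.4 2.6
   vertex 1.2 1.1 0.2
  endloop
 endfacet
 facet normal 0.584 0.806 -0.098
  outer loop
   vertex 0.9 2.8 0.9
   vertex 4.2 0.8 4.1
   vertex 4.5 0.4 2.6
  endloop
 endfacet
 facet normal 0.578 0.812 -0.088
  outer loop
   vertex 0.9 2.8 0.9
   vertex 1.2 3.0 4.7
   vertex 4.2 0.8 4.1
  endloop
 endfacet
 facet normal 0.166 -0.944 0.285
  outer loop
   vertex 1.3 0.2 3.8
   vertex 4.5 0.4 2.6
   vertex 4.2 0.8 4.1
  endloop
 endfacet
 facet normal -0.092 -0.967 -0.239
  outer loop
   vertex 1.3 0.2 3.8
   vertex 0.5 0.4 3.3
   vertex 1.2 1.1 0.2
  endloop
 endfacet
 facet normal -0.030 -0.970 -0.242
  outer loop
   vertex 1.3 0.2 3.8
   vertex 1.2 1.1 0.2
   vertex 4.5 0.4 2.6
  endloop
 endfacet
 facet normal -0.558 -0.272 0.784
  outer loop
   vertex 1.3 0.2 3.8
   vertex 1.2 3.0 4.7
   vertex 0.5 0.4 3.3
  endloop
 endfacet
 facet normal -0.035 -0.307 0.951
  outer loop
   vertex 1.3 0.2 3.8
   vertex 4.2 0.8 4.1
   vertex 1.2 3.0 4.7
  endloop
 endfacet
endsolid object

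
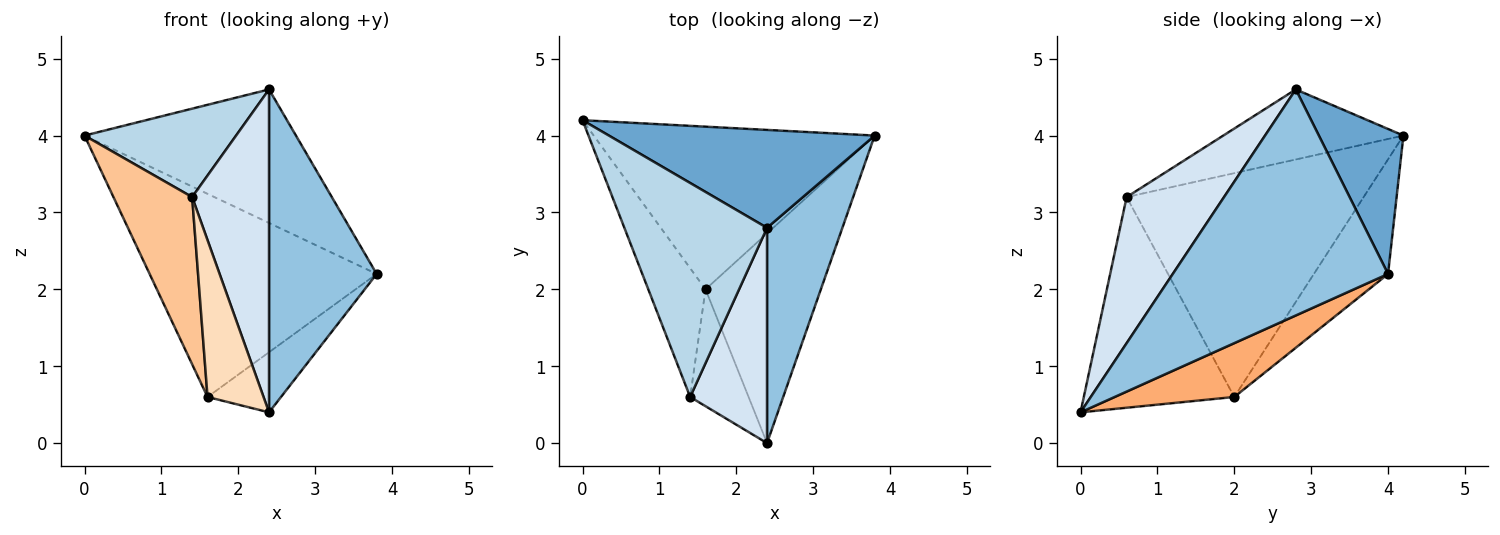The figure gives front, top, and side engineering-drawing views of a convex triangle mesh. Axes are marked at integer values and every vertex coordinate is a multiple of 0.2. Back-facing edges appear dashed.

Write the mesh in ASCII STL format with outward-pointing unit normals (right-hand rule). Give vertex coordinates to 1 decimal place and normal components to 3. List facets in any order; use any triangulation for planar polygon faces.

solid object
 facet normal 0.307 0.767 0.563
  outer loop
   vertex 2.4 2.8 4.6
   vertex 3.8 4.0 2.2
   vertex 0.0 4.2 4.0
  endloop
 endfacet
 facet normal 0.857 -0.429 0.286
  outer loop
   vertex 2.4 2.8 4.6
   vertex 2.4 0.0 0.4
   vertex 3.8 4.0 2.2
  endloop
 endfacet
 facet normal -0.413 -0.348 0.842
  outer loop
   vertex 1.4 0.6 3.2
   vertex 2.4 2.8 4.6
   vertex 0.0 4.2 4.0
  endloop
 endfacet
 facet normal 0.725 -0.573 0.382
  outer loop
   vertex 1.4 0.6 3.2
   vertex 2.4 0.0 0.4
   vertex 2.4 2.8 4.6
  endloop
 endfacet
 facet normal -0.247 0.756 -0.606
  outer loop
   vertex 1.6 2.0 0.6
   vertex 0.0 4.2 4.0
   vertex 3.8 4.0 2.2
  endloop
 endfacet
 facet normal 0.409 0.251 -0.877
  outer loop
   vertex 1.6 2.0 0.6
   vertex 3.8 4.0 2.2
   vertex 2.4 0.0 0.4
  endloop
 endfacet
 facet normal -0.922 -0.306 -0.236
  outer loop
   vertex 1.6 2.0 0.6
   vertex 1.4 0.6 3.2
   vertex 0.0 4.2 4.0
  endloop
 endfacet
 facet normal -0.907 -0.338 -0.252
  outer loop
   vertex 1.6 2.0 0.6
   vertex 2.4 0.0 0.4
   vertex 1.4 0.6 3.2
  endloop
 endfacet
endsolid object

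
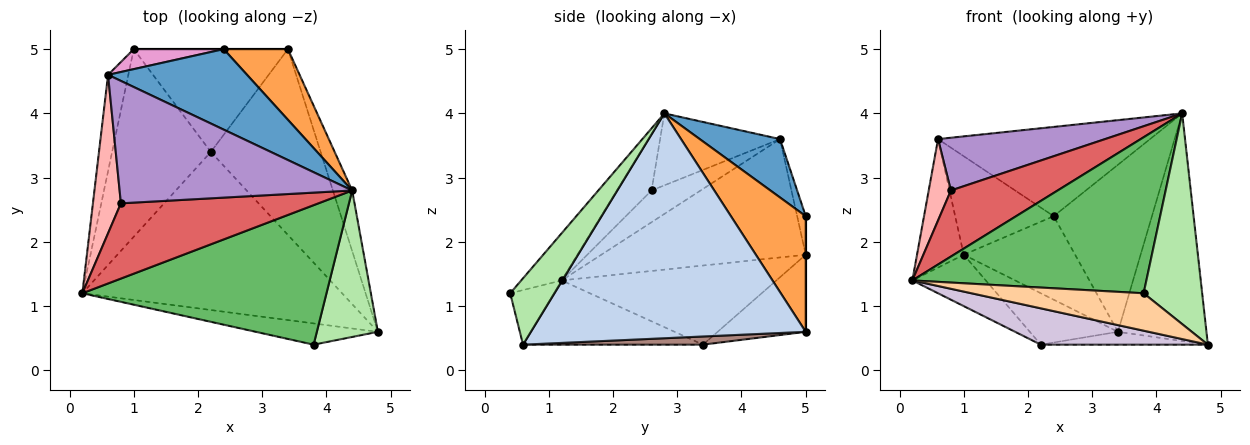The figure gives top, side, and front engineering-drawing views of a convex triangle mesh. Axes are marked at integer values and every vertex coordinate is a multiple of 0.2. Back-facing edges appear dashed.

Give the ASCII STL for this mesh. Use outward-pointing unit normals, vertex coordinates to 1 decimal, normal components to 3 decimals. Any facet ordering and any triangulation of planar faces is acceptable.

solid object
 facet normal 0.271 0.715 0.645
  outer loop
   vertex 0.6 4.6 3.6
   vertex 4.4 2.8 4.0
   vertex 2.4 5.0 2.4
  endloop
 endfacet
 facet normal 0.949 0.306 -0.081
  outer loop
   vertex 3.4 5.0 0.6
   vertex 4.4 2.8 4.0
   vertex 4.8 0.6 0.4
  endloop
 endfacet
 facet normal 0.574 0.754 0.319
  outer loop
   vertex 3.4 5.0 0.6
   vertex 2.4 5.0 2.4
   vertex 4.4 2.8 4.0
  endloop
 endfacet
 facet normal -0.216 -0.849 -0.482
  outer loop
   vertex 3.8 0.4 1.2
   vertex 0.2 1.2 1.4
   vertex 4.8 0.6 0.4
  endloop
 endfacet
 facet normal -0.128 -0.739 0.661
  outer loop
   vertex 3.8 0.4 1.2
   vertex 4.4 2.8 4.0
   vertex 0.2 1.2 1.4
  endloop
 endfacet
 facet normal 0.527 -0.698 0.485
  outer loop
   vertex 3.8 0.4 1.2
   vertex 4.8 0.6 0.4
   vertex 4.4 2.8 4.0
  endloop
 endfacet
 facet normal -0.209 -0.645 0.735
  outer loop
   vertex 0.8 2.6 2.8
   vertex 0.2 1.2 1.4
   vertex 4.4 2.8 4.0
  endloop
 endfacet
 facet normal -0.711 -0.321 0.626
  outer loop
   vertex 0.8 2.6 2.8
   vertex 0.6 4.6 3.6
   vertex 0.2 1.2 1.4
  endloop
 endfacet
 facet normal -0.273 -0.381 0.883
  outer loop
   vertex 0.8 2.6 2.8
   vertex 4.4 2.8 4.0
   vertex 0.6 4.6 3.6
  endloop
 endfacet
 facet normal -0.234 -0.218 -0.947
  outer loop
   vertex 2.2 3.4 0.4
   vertex 4.8 0.6 0.4
   vertex 0.2 1.2 1.4
  endloop
 endfacet
 facet normal 0.074 0.069 -0.995
  outer loop
   vertex 2.2 3.4 0.4
   vertex 3.4 5.0 0.6
   vertex 4.8 0.6 0.4
  endloop
 endfacet
 facet normal -0.408 0.408 -0.816
  outer loop
   vertex 1.0 5.0 1.8
   vertex 3.4 5.0 0.6
   vertex 2.2 3.4 0.4
  endloop
 endfacet
 facet normal -0.085 0.976 0.198
  outer loop
   vertex 1.0 5.0 1.8
   vertex 0.6 4.6 3.6
   vertex 2.4 5.0 2.4
  endloop
 endfacet
 facet normal 0.000 1.000 0.000
  outer loop
   vertex 1.0 5.0 1.8
   vertex 2.4 5.0 2.4
   vertex 3.4 5.0 0.6
  endloop
 endfacet
 facet normal -0.962 0.220 -0.165
  outer loop
   vertex 1.0 5.0 1.8
   vertex 0.2 1.2 1.4
   vertex 0.6 4.6 3.6
  endloop
 endfacet
 facet normal -0.612 0.209 -0.763
  outer loop
   vertex 1.0 5.0 1.8
   vertex 2.2 3.4 0.4
   vertex 0.2 1.2 1.4
  endloop
 endfacet
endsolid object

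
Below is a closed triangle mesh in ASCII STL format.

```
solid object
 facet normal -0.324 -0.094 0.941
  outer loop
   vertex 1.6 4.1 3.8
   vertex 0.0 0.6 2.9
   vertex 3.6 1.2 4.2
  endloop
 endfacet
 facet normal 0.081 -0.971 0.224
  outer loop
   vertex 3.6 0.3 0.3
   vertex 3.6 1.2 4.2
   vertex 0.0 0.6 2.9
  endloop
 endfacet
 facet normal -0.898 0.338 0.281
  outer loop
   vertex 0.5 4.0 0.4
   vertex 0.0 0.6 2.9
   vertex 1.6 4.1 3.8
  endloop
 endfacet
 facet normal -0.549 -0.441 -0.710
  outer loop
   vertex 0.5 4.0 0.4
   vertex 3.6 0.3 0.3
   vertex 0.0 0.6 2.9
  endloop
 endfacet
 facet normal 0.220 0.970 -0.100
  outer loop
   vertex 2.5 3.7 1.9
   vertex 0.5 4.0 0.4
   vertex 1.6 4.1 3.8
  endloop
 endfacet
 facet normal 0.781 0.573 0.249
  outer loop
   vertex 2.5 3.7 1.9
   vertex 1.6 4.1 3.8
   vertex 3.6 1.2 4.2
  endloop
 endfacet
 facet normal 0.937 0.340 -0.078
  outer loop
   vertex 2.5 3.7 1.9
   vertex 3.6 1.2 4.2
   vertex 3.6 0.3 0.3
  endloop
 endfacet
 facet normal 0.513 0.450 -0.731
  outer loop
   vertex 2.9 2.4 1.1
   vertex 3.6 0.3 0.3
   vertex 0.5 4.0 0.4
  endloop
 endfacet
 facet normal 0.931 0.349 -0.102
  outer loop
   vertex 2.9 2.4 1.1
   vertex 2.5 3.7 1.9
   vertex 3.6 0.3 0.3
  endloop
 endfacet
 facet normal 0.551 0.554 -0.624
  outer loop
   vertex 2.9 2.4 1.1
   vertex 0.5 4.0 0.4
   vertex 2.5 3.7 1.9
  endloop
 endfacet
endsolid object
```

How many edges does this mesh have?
15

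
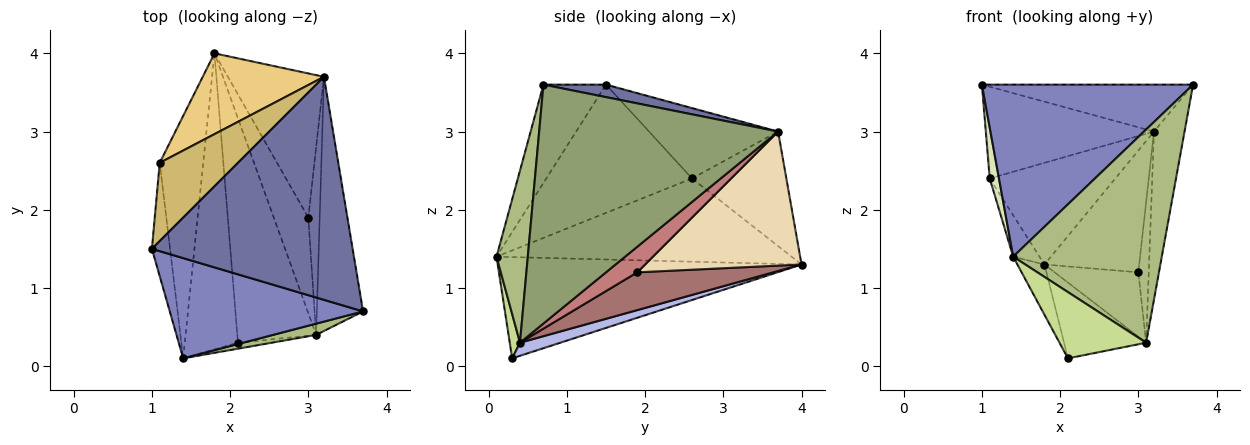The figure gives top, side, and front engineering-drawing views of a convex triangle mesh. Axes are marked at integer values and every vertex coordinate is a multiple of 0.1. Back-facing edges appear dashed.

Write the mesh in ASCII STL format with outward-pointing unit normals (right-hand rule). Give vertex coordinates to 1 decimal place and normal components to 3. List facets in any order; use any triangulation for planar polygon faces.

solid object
 facet normal 0.061 0.206 0.977
  outer loop
   vertex 3.2 3.7 3.0
   vertex 1.0 1.5 3.6
   vertex 3.7 0.7 3.6
  endloop
 endfacet
 facet normal -0.248 -0.837 0.488
  outer loop
   vertex 1.4 0.1 1.4
   vertex 3.7 0.7 3.6
   vertex 1.0 1.5 3.6
  endloop
 endfacet
 facet normal -0.883 0.079 -0.463
  outer loop
   vertex 1.4 0.1 1.4
   vertex 1.8 4.0 1.3
   vertex 2.1 0.3 0.1
  endloop
 endfacet
 facet normal 0.156 0.316 -0.936
  outer loop
   vertex 3.1 0.4 0.3
   vertex 2.1 0.3 0.1
   vertex 1.8 4.0 1.3
  endloop
 endfacet
 facet normal 0.974 0.125 -0.188
  outer loop
   vertex 3.1 0.4 0.3
   vertex 3.2 3.7 3.0
   vertex 3.7 0.7 3.6
  endloop
 endfacet
 facet normal 0.206 -0.977 0.051
  outer loop
   vertex 3.1 0.4 0.3
   vertex 3.7 0.7 3.6
   vertex 1.4 0.1 1.4
  endloop
 endfacet
 facet normal 0.117 -0.989 -0.089
  outer loop
   vertex 3.1 0.4 0.3
   vertex 1.4 0.1 1.4
   vertex 2.1 0.3 0.1
  endloop
 endfacet
 facet normal -0.988 -0.063 -0.140
  outer loop
   vertex 1.1 2.6 2.4
   vertex 1.4 0.1 1.4
   vertex 1.0 1.5 3.6
  endloop
 endfacet
 facet normal -0.883 0.079 -0.462
  outer loop
   vertex 1.1 2.6 2.4
   vertex 1.8 4.0 1.3
   vertex 1.4 0.1 1.4
  endloop
 endfacet
 facet normal -0.504 0.657 0.560
  outer loop
   vertex 1.1 2.6 2.4
   vertex 1.0 1.5 3.6
   vertex 3.2 3.7 3.0
  endloop
 endfacet
 facet normal -0.507 0.675 0.536
  outer loop
   vertex 1.1 2.6 2.4
   vertex 3.2 3.7 3.0
   vertex 1.8 4.0 1.3
  endloop
 endfacet
 facet normal 0.729 0.442 -0.523
  outer loop
   vertex 3.0 1.9 1.2
   vertex 1.8 4.0 1.3
   vertex 3.2 3.7 3.0
  endloop
 endfacet
 facet normal 0.672 0.413 -0.614
  outer loop
   vertex 3.0 1.9 1.2
   vertex 3.1 0.4 0.3
   vertex 1.8 4.0 1.3
  endloop
 endfacet
 facet normal 0.874 0.291 -0.389
  outer loop
   vertex 3.0 1.9 1.2
   vertex 3.2 3.7 3.0
   vertex 3.1 0.4 0.3
  endloop
 endfacet
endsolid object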